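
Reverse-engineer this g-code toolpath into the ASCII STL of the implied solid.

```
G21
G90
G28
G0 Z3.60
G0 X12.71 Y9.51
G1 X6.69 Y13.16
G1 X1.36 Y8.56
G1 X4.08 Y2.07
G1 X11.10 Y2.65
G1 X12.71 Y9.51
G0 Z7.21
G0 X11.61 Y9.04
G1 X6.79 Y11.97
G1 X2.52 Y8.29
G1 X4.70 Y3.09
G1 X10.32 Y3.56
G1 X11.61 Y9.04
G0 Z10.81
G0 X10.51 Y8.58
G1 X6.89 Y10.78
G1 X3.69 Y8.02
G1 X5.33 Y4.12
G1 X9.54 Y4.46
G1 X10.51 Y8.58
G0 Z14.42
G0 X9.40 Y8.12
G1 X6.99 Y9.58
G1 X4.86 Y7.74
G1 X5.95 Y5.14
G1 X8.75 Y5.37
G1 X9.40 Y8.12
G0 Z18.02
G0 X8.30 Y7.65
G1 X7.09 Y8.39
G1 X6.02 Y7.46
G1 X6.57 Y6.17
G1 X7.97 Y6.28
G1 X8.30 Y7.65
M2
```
solid part
  facet normal 0.0000 0.0000 -1.0000
    outer loop
      vertex 0.19 8.84 0.00
      vertex 6.59 14.36 0.00
      vertex 13.82 9.97 0.00
    endloop
  endfacet
  facet normal 0.0000 0.0000 -1.0000
    outer loop
      vertex 3.46 1.04 0.00
      vertex 0.19 8.84 0.00
      vertex 13.82 9.97 0.00
    endloop
  endfacet
  facet normal 0.0000 0.0000 -1.0000
    outer loop
      vertex 11.88 1.74 0.00
      vertex 3.46 1.04 0.00
      vertex 13.82 9.97 0.00
    endloop
  endfacet
  facet normal 0.5012 0.8254 0.2597
    outer loop
      vertex 13.82 9.97 0.00
      vertex 6.59 14.36 0.00
      vertex 7.19 7.19 21.63
    endloop
  endfacet
  facet normal -0.6307 0.7312 0.2599
    outer loop
      vertex 6.59 14.36 0.00
      vertex 0.19 8.84 0.00
      vertex 7.19 7.19 21.63
    endloop
  endfacet
  facet normal -0.8906 -0.3734 0.2597
    outer loop
      vertex 0.19 8.84 0.00
      vertex 3.46 1.04 0.00
      vertex 7.19 7.19 21.63
    endloop
  endfacet
  facet normal 0.0800 -0.9623 0.2598
    outer loop
      vertex 3.46 1.04 0.00
      vertex 11.88 1.74 0.00
      vertex 7.19 7.19 21.63
    endloop
  endfacet
  facet normal 0.9399 -0.2216 0.2596
    outer loop
      vertex 11.88 1.74 0.00
      vertex 13.82 9.97 0.00
      vertex 7.19 7.19 21.63
    endloop
  endfacet
endsolid part

The G0 Z moves step by Δz≈3.60 mm. The G1 loops shrink linearly with z, so the solid tapers from its base footprint up to z≈21.6. Closing with a flat bottom cap and the tapered top and triangulating gives 8 facets — a regular 5-sided pyramid, base circumscribed radius ≈ 7.19 mm, apex at z ≈ 21.6 mm.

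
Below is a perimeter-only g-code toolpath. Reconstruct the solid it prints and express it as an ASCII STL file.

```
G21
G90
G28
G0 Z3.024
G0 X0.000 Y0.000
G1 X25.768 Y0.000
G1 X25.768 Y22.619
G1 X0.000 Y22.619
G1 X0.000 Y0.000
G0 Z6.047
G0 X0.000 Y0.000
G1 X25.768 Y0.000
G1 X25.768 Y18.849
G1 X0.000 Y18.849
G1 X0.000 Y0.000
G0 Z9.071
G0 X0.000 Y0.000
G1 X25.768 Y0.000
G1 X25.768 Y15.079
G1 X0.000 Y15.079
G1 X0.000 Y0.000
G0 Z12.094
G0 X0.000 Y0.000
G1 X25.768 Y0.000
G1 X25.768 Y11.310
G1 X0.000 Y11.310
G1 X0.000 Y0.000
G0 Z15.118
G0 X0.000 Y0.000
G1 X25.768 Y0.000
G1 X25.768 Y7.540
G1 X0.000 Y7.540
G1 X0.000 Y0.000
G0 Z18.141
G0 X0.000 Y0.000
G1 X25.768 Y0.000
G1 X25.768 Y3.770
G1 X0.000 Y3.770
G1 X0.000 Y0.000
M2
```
solid part
  facet normal 0.0000 0.0000 -1.0000
    outer loop
      vertex 25.768 26.389 0.000
      vertex 25.768 0.000 0.000
      vertex 0.000 0.000 0.000
    endloop
  endfacet
  facet normal 0.0000 0.0000 -1.0000
    outer loop
      vertex 0.000 26.389 0.000
      vertex 25.768 26.389 0.000
      vertex 0.000 0.000 0.000
    endloop
  endfacet
  facet normal 0.0000 -1.0000 0.0000
    outer loop
      vertex 0.000 0.000 0.000
      vertex 25.768 0.000 0.000
      vertex 25.768 0.000 21.165
    endloop
  endfacet
  facet normal 0.0000 -1.0000 0.0000
    outer loop
      vertex 0.000 0.000 0.000
      vertex 25.768 0.000 21.165
      vertex 0.000 0.000 21.165
    endloop
  endfacet
  facet normal 0.0000 0.6257 0.7801
    outer loop
      vertex 0.000 0.000 21.165
      vertex 25.768 0.000 21.165
      vertex 25.768 26.389 0.000
    endloop
  endfacet
  facet normal 0.0000 0.6257 0.7801
    outer loop
      vertex 0.000 0.000 21.165
      vertex 25.768 26.389 0.000
      vertex 0.000 26.389 0.000
    endloop
  endfacet
  facet normal -1.0000 0.0000 0.0000
    outer loop
      vertex 0.000 0.000 21.165
      vertex 0.000 26.389 0.000
      vertex 0.000 0.000 0.000
    endloop
  endfacet
  facet normal 1.0000 0.0000 0.0000
    outer loop
      vertex 25.768 0.000 0.000
      vertex 25.768 26.389 0.000
      vertex 25.768 0.000 21.165
    endloop
  endfacet
endsolid part

The G0 Z moves step by Δz≈3.024 mm. The G1 loops shrink linearly with z, so the solid tapers from its base footprint up to z≈21.2. Closing with a flat bottom cap and the tapered top and triangulating gives 8 facets — a wedge (ramp): 25.8 × 26.4 mm base, rising to 21.2 mm along the y=0 edge and sloping linearly to z=0 at y=26.4.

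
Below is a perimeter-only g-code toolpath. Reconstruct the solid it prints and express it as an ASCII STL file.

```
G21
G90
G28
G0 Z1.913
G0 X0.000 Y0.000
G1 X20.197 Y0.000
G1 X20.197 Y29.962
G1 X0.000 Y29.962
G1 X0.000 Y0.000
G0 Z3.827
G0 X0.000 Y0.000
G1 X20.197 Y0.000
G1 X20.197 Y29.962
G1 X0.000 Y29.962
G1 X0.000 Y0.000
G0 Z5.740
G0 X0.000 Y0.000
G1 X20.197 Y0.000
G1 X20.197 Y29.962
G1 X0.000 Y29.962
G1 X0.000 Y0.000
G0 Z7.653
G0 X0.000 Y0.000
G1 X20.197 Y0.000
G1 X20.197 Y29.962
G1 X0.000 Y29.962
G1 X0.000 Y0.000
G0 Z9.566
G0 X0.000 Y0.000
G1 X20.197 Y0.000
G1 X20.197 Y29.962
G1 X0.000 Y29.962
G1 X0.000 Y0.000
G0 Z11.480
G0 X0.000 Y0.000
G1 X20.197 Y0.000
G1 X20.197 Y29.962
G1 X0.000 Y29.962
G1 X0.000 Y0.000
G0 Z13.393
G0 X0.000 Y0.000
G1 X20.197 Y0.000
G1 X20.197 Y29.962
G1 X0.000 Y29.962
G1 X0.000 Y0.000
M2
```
solid part
  facet normal 0.0000 0.0000 -1.0000
    outer loop
      vertex 20.197 29.962 0.000
      vertex 20.197 0.000 0.000
      vertex 0.000 0.000 0.000
    endloop
  endfacet
  facet normal 0.0000 0.0000 -1.0000
    outer loop
      vertex 0.000 29.962 0.000
      vertex 20.197 29.962 0.000
      vertex 0.000 0.000 0.000
    endloop
  endfacet
  facet normal 0.0000 0.0000 1.0000
    outer loop
      vertex 0.000 0.000 13.393
      vertex 20.197 0.000 13.393
      vertex 20.197 29.962 13.393
    endloop
  endfacet
  facet normal 0.0000 0.0000 1.0000
    outer loop
      vertex 0.000 0.000 13.393
      vertex 20.197 29.962 13.393
      vertex 0.000 29.962 13.393
    endloop
  endfacet
  facet normal 0.0000 -1.0000 0.0000
    outer loop
      vertex 0.000 0.000 0.000
      vertex 20.197 0.000 0.000
      vertex 20.197 0.000 13.393
    endloop
  endfacet
  facet normal 0.0000 -1.0000 0.0000
    outer loop
      vertex 0.000 0.000 0.000
      vertex 20.197 0.000 13.393
      vertex 0.000 0.000 13.393
    endloop
  endfacet
  facet normal 0.0000 1.0000 0.0000
    outer loop
      vertex 20.197 29.962 13.393
      vertex 20.197 29.962 0.000
      vertex 0.000 29.962 0.000
    endloop
  endfacet
  facet normal 0.0000 1.0000 0.0000
    outer loop
      vertex 0.000 29.962 13.393
      vertex 20.197 29.962 13.393
      vertex 0.000 29.962 0.000
    endloop
  endfacet
  facet normal -1.0000 0.0000 0.0000
    outer loop
      vertex 0.000 29.962 13.393
      vertex 0.000 29.962 0.000
      vertex 0.000 0.000 0.000
    endloop
  endfacet
  facet normal -1.0000 0.0000 0.0000
    outer loop
      vertex 0.000 0.000 13.393
      vertex 0.000 29.962 13.393
      vertex 0.000 0.000 0.000
    endloop
  endfacet
  facet normal 1.0000 0.0000 0.0000
    outer loop
      vertex 20.197 0.000 0.000
      vertex 20.197 29.962 0.000
      vertex 20.197 29.962 13.393
    endloop
  endfacet
  facet normal 1.0000 0.0000 0.0000
    outer loop
      vertex 20.197 0.000 0.000
      vertex 20.197 29.962 13.393
      vertex 20.197 0.000 13.393
    endloop
  endfacet
endsolid part

The G0 Z moves step by Δz≈1.913 mm. Every layer's G1 loop is the same polygon, so the solid is a straight extrusion of it from z=0 to z≈13.4. Closing with flat bottom and top caps and triangulating gives 12 facets — a rectangular box, roughly 20.2 × 30 mm footprint and 13.4 mm tall.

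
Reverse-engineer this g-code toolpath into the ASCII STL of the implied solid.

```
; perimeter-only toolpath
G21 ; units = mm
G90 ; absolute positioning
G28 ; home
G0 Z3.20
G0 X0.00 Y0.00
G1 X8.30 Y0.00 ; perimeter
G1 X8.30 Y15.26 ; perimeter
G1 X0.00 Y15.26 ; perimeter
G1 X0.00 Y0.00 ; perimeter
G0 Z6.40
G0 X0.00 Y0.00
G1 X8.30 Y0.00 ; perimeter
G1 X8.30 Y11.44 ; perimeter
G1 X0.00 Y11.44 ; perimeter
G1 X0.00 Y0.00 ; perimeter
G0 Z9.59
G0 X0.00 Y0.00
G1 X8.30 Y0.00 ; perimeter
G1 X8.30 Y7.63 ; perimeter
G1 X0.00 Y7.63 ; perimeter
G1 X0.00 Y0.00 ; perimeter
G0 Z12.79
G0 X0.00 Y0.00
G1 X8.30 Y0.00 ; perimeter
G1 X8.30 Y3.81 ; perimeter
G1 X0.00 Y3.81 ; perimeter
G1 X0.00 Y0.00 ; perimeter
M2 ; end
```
solid part
  facet normal 0.0000 0.0000 -1.0000
    outer loop
      vertex 8.30 19.07 0.00
      vertex 8.30 0.00 0.00
      vertex 0.00 0.00 0.00
    endloop
  endfacet
  facet normal 0.0000 0.0000 -1.0000
    outer loop
      vertex 0.00 19.07 0.00
      vertex 8.30 19.07 0.00
      vertex 0.00 0.00 0.00
    endloop
  endfacet
  facet normal 0.0000 -1.0000 0.0000
    outer loop
      vertex 0.00 0.00 0.00
      vertex 8.30 0.00 0.00
      vertex 8.30 0.00 15.99
    endloop
  endfacet
  facet normal 0.0000 -1.0000 0.0000
    outer loop
      vertex 0.00 0.00 0.00
      vertex 8.30 0.00 15.99
      vertex 0.00 0.00 15.99
    endloop
  endfacet
  facet normal 0.0000 0.6425 0.7663
    outer loop
      vertex 0.00 0.00 15.99
      vertex 8.30 0.00 15.99
      vertex 8.30 19.07 0.00
    endloop
  endfacet
  facet normal 0.0000 0.6425 0.7663
    outer loop
      vertex 0.00 0.00 15.99
      vertex 8.30 19.07 0.00
      vertex 0.00 19.07 0.00
    endloop
  endfacet
  facet normal -1.0000 0.0000 0.0000
    outer loop
      vertex 0.00 0.00 15.99
      vertex 0.00 19.07 0.00
      vertex 0.00 0.00 0.00
    endloop
  endfacet
  facet normal 1.0000 0.0000 0.0000
    outer loop
      vertex 8.30 0.00 0.00
      vertex 8.30 19.07 0.00
      vertex 8.30 0.00 15.99
    endloop
  endfacet
endsolid part

The G0 Z moves step by Δz≈3.20 mm. The G1 loops shrink linearly with z, so the solid tapers from its base footprint up to z≈16. Closing with a flat bottom cap and the tapered top and triangulating gives 8 facets — a wedge (ramp): 8.3 × 19.1 mm base, rising to 16 mm along the y=0 edge and sloping linearly to z=0 at y=19.1.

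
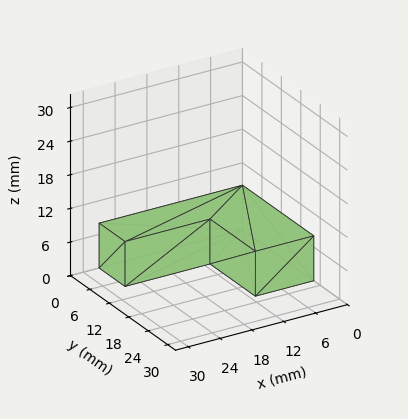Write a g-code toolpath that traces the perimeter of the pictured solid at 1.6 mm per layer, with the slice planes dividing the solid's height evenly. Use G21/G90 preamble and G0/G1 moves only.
Reading the render: the shape is an L-shaped prism: outer 27 × 22 mm, arm thicknesses ≈ 8 mm (horizontal) and 11 mm (vertical), extruded 8 mm in z (dimensions read to the nearest mm from the axis ticks). For the g-code, the solid's height is divided into equal slices at the stated Δz and each level perimeter traced with G1 moves after a G0 lift.

; perimeter-only toolpath
G21 ; units = mm
G90 ; absolute positioning
G28 ; home
; layer 1
G0 Z1.6
G0 X0.0 Y0.0
G1 X27.0 Y0.0
G1 X27.0 Y8.0
G1 X11.0 Y8.0
G1 X11.0 Y22.0
G1 X0.0 Y22.0
G1 X0.0 Y0.0
; layer 2
G0 Z3.2
G0 X0.0 Y0.0
G1 X27.0 Y0.0
G1 X27.0 Y8.0
G1 X11.0 Y8.0
G1 X11.0 Y22.0
G1 X0.0 Y22.0
G1 X0.0 Y0.0
; layer 3
G0 Z4.8
G0 X0.0 Y0.0
G1 X27.0 Y0.0
G1 X27.0 Y8.0
G1 X11.0 Y8.0
G1 X11.0 Y22.0
G1 X0.0 Y22.0
G1 X0.0 Y0.0
; layer 4
G0 Z6.4
G0 X0.0 Y0.0
G1 X27.0 Y0.0
G1 X27.0 Y8.0
G1 X11.0 Y8.0
G1 X11.0 Y22.0
G1 X0.0 Y22.0
G1 X0.0 Y0.0
; layer 5
G0 Z8.0
G0 X0.0 Y0.0
G1 X27.0 Y0.0
G1 X27.0 Y8.0
G1 X11.0 Y8.0
G1 X11.0 Y22.0
G1 X0.0 Y22.0
G1 X0.0 Y0.0
M2 ; end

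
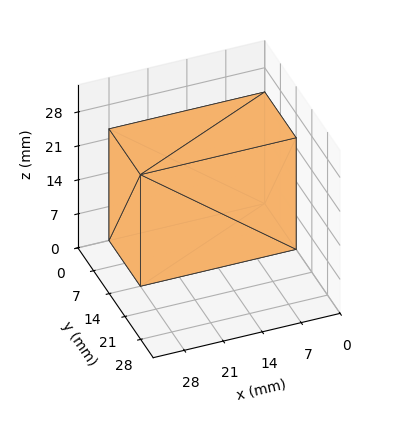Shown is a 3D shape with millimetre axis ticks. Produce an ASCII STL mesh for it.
Reading the render: the shape is a rectangular box, roughly 28 × 14 mm footprint and 23 mm tall (dimensions read to the nearest mm from the axis ticks). For the STL, each face is triangulated and given an outward normal.

solid part
  facet normal 0.0000 0.0000 -1.0000
    outer loop
      vertex 28.000 14.000 0.000
      vertex 28.000 0.000 0.000
      vertex 0.000 0.000 0.000
    endloop
  endfacet
  facet normal 0.0000 0.0000 -1.0000
    outer loop
      vertex 0.000 14.000 0.000
      vertex 28.000 14.000 0.000
      vertex 0.000 0.000 0.000
    endloop
  endfacet
  facet normal 0.0000 0.0000 1.0000
    outer loop
      vertex 0.000 0.000 23.000
      vertex 28.000 0.000 23.000
      vertex 28.000 14.000 23.000
    endloop
  endfacet
  facet normal 0.0000 0.0000 1.0000
    outer loop
      vertex 0.000 0.000 23.000
      vertex 28.000 14.000 23.000
      vertex 0.000 14.000 23.000
    endloop
  endfacet
  facet normal 0.0000 -1.0000 0.0000
    outer loop
      vertex 0.000 0.000 0.000
      vertex 28.000 0.000 0.000
      vertex 28.000 0.000 23.000
    endloop
  endfacet
  facet normal 0.0000 -1.0000 0.0000
    outer loop
      vertex 0.000 0.000 0.000
      vertex 28.000 0.000 23.000
      vertex 0.000 0.000 23.000
    endloop
  endfacet
  facet normal 0.0000 1.0000 0.0000
    outer loop
      vertex 28.000 14.000 23.000
      vertex 28.000 14.000 0.000
      vertex 0.000 14.000 0.000
    endloop
  endfacet
  facet normal 0.0000 1.0000 0.0000
    outer loop
      vertex 0.000 14.000 23.000
      vertex 28.000 14.000 23.000
      vertex 0.000 14.000 0.000
    endloop
  endfacet
  facet normal -1.0000 0.0000 0.0000
    outer loop
      vertex 0.000 14.000 23.000
      vertex 0.000 14.000 0.000
      vertex 0.000 0.000 0.000
    endloop
  endfacet
  facet normal -1.0000 0.0000 0.0000
    outer loop
      vertex 0.000 0.000 23.000
      vertex 0.000 14.000 23.000
      vertex 0.000 0.000 0.000
    endloop
  endfacet
  facet normal 1.0000 0.0000 0.0000
    outer loop
      vertex 28.000 0.000 0.000
      vertex 28.000 14.000 0.000
      vertex 28.000 14.000 23.000
    endloop
  endfacet
  facet normal 1.0000 0.0000 0.0000
    outer loop
      vertex 28.000 0.000 0.000
      vertex 28.000 14.000 23.000
      vertex 28.000 0.000 23.000
    endloop
  endfacet
endsolid part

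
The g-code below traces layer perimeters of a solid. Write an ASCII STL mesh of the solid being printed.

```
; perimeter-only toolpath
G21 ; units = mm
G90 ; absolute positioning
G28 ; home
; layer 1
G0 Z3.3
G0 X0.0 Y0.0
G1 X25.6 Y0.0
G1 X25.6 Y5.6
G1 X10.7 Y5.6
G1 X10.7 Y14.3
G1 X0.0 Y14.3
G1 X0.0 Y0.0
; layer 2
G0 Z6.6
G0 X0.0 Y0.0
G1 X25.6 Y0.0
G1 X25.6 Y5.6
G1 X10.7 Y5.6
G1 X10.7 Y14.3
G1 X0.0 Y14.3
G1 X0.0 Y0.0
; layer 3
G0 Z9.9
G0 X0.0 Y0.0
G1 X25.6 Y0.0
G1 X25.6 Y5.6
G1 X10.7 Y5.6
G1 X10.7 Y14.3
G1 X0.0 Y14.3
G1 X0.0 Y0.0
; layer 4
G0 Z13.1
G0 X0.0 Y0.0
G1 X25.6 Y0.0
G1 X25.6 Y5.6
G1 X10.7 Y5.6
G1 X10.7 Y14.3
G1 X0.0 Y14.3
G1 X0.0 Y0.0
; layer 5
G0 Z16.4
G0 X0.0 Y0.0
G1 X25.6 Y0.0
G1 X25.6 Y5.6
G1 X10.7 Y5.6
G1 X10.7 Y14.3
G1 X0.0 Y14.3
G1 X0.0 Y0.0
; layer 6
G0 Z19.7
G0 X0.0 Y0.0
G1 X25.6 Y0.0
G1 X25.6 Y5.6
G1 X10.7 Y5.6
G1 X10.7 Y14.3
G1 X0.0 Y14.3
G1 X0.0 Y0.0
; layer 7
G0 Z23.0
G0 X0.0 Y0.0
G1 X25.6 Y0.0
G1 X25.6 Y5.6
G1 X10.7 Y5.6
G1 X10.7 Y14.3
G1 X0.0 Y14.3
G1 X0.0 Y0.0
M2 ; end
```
solid part
  facet normal 0.0000 0.0000 -1.0000
    outer loop
      vertex 25.6 5.6 0.0
      vertex 25.6 0.0 0.0
      vertex 0.0 0.0 0.0
    endloop
  endfacet
  facet normal 0.0000 0.0000 -1.0000
    outer loop
      vertex 10.7 5.6 0.0
      vertex 25.6 5.6 0.0
      vertex 0.0 0.0 0.0
    endloop
  endfacet
  facet normal 0.0000 0.0000 -1.0000
    outer loop
      vertex 10.7 14.3 0.0
      vertex 10.7 5.6 0.0
      vertex 0.0 0.0 0.0
    endloop
  endfacet
  facet normal 0.0000 0.0000 -1.0000
    outer loop
      vertex 0.0 14.3 0.0
      vertex 10.7 14.3 0.0
      vertex 0.0 0.0 0.0
    endloop
  endfacet
  facet normal 0.0000 0.0000 1.0000
    outer loop
      vertex 0.0 0.0 23.0
      vertex 25.6 0.0 23.0
      vertex 25.6 5.6 23.0
    endloop
  endfacet
  facet normal 0.0000 0.0000 1.0000
    outer loop
      vertex 0.0 0.0 23.0
      vertex 25.6 5.6 23.0
      vertex 10.7 5.6 23.0
    endloop
  endfacet
  facet normal 0.0000 0.0000 1.0000
    outer loop
      vertex 0.0 0.0 23.0
      vertex 10.7 5.6 23.0
      vertex 10.7 14.3 23.0
    endloop
  endfacet
  facet normal 0.0000 0.0000 1.0000
    outer loop
      vertex 0.0 0.0 23.0
      vertex 10.7 14.3 23.0
      vertex 0.0 14.3 23.0
    endloop
  endfacet
  facet normal 0.0000 -1.0000 0.0000
    outer loop
      vertex 0.0 0.0 0.0
      vertex 25.6 0.0 0.0
      vertex 25.6 0.0 23.0
    endloop
  endfacet
  facet normal 0.0000 -1.0000 0.0000
    outer loop
      vertex 0.0 0.0 0.0
      vertex 25.6 0.0 23.0
      vertex 0.0 0.0 23.0
    endloop
  endfacet
  facet normal 1.0000 0.0000 0.0000
    outer loop
      vertex 25.6 0.0 0.0
      vertex 25.6 5.6 0.0
      vertex 25.6 5.6 23.0
    endloop
  endfacet
  facet normal 1.0000 0.0000 0.0000
    outer loop
      vertex 25.6 0.0 0.0
      vertex 25.6 5.6 23.0
      vertex 25.6 0.0 23.0
    endloop
  endfacet
  facet normal 0.0000 1.0000 0.0000
    outer loop
      vertex 25.6 5.6 0.0
      vertex 10.7 5.6 0.0
      vertex 10.7 5.6 23.0
    endloop
  endfacet
  facet normal 0.0000 1.0000 0.0000
    outer loop
      vertex 25.6 5.6 0.0
      vertex 10.7 5.6 23.0
      vertex 25.6 5.6 23.0
    endloop
  endfacet
  facet normal 1.0000 0.0000 0.0000
    outer loop
      vertex 10.7 5.6 0.0
      vertex 10.7 14.3 0.0
      vertex 10.7 14.3 23.0
    endloop
  endfacet
  facet normal 1.0000 0.0000 0.0000
    outer loop
      vertex 10.7 5.6 0.0
      vertex 10.7 14.3 23.0
      vertex 10.7 5.6 23.0
    endloop
  endfacet
  facet normal 0.0000 1.0000 0.0000
    outer loop
      vertex 10.7 14.3 0.0
      vertex 0.0 14.3 0.0
      vertex 0.0 14.3 23.0
    endloop
  endfacet
  facet normal 0.0000 1.0000 0.0000
    outer loop
      vertex 10.7 14.3 0.0
      vertex 0.0 14.3 23.0
      vertex 10.7 14.3 23.0
    endloop
  endfacet
  facet normal -1.0000 0.0000 0.0000
    outer loop
      vertex 0.0 14.3 0.0
      vertex 0.0 0.0 0.0
      vertex 0.0 0.0 23.0
    endloop
  endfacet
  facet normal -1.0000 0.0000 0.0000
    outer loop
      vertex 0.0 14.3 0.0
      vertex 0.0 0.0 23.0
      vertex 0.0 14.3 23.0
    endloop
  endfacet
endsolid part

The G0 Z moves step by Δz≈3.3 mm. Every layer's G1 loop is the same polygon, so the solid is a straight extrusion of it from z=0 to z≈23. Closing with flat bottom and top caps and triangulating gives 20 facets — an L-shaped prism: outer 25.6 × 14.3 mm, arm thicknesses ≈ 5.6 mm (horizontal) and 10.7 mm (vertical), extruded 23 mm in z.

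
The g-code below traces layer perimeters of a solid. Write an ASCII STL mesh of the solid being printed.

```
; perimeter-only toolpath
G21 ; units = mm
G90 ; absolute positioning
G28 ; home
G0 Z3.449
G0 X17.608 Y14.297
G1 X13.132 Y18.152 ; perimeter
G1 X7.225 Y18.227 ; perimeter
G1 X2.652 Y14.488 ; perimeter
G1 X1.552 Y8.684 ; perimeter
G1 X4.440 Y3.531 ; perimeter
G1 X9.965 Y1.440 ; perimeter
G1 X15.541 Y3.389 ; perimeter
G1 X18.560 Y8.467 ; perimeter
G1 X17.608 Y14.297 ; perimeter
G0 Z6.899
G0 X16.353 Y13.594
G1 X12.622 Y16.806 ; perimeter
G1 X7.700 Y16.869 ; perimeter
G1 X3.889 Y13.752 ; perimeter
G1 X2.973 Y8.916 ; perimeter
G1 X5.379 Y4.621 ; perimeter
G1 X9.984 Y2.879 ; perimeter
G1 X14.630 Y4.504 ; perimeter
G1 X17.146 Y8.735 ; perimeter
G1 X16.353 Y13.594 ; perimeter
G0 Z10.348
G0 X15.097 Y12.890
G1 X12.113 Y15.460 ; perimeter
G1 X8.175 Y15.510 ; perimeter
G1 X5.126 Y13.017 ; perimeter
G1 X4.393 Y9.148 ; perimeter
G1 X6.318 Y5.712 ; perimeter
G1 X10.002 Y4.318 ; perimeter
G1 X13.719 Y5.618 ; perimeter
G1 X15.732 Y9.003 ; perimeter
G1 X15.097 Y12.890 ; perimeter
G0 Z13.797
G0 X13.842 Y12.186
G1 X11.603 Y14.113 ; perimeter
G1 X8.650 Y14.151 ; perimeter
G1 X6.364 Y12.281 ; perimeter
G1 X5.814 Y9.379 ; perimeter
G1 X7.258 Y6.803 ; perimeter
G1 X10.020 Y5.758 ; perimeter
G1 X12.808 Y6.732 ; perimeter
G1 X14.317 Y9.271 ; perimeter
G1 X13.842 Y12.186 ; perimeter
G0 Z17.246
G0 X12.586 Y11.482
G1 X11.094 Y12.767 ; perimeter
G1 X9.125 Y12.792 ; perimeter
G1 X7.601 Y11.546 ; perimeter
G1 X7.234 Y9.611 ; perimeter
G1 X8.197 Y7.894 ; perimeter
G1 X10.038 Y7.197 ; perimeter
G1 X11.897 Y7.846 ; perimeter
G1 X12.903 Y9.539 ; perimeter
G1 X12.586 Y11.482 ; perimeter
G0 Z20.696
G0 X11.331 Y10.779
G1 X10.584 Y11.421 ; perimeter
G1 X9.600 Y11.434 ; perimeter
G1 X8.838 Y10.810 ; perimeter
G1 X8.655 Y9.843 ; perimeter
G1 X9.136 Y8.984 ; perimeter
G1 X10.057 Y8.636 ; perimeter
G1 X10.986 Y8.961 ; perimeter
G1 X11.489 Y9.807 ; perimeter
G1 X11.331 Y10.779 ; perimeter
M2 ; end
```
solid part
  facet normal 0.0000 0.0000 -1.0000
    outer loop
      vertex 6.750 19.586 0.000
      vertex 13.641 19.498 0.000
      vertex 18.864 15.001 0.000
    endloop
  endfacet
  facet normal 0.0000 0.0000 -1.0000
    outer loop
      vertex 1.415 15.223 0.000
      vertex 6.750 19.586 0.000
      vertex 18.864 15.001 0.000
    endloop
  endfacet
  facet normal 0.0000 0.0000 -1.0000
    outer loop
      vertex 0.132 8.452 0.000
      vertex 1.415 15.223 0.000
      vertex 18.864 15.001 0.000
    endloop
  endfacet
  facet normal 0.0000 0.0000 -1.0000
    outer loop
      vertex 3.501 2.440 0.000
      vertex 0.132 8.452 0.000
      vertex 18.864 15.001 0.000
    endloop
  endfacet
  facet normal 0.0000 0.0000 -1.0000
    outer loop
      vertex 9.947 0.001 0.000
      vertex 3.501 2.440 0.000
      vertex 18.864 15.001 0.000
    endloop
  endfacet
  facet normal 0.0000 0.0000 -1.0000
    outer loop
      vertex 16.452 2.275 0.000
      vertex 9.947 0.001 0.000
      vertex 18.864 15.001 0.000
    endloop
  endfacet
  facet normal 0.0000 0.0000 -1.0000
    outer loop
      vertex 19.974 8.199 0.000
      vertex 16.452 2.275 0.000
      vertex 18.864 15.001 0.000
    endloop
  endfacet
  facet normal 0.6074 0.7055 0.3651
    outer loop
      vertex 18.864 15.001 0.000
      vertex 13.641 19.498 0.000
      vertex 10.075 10.075 24.145
    endloop
  endfacet
  facet normal 0.0119 0.9309 0.3651
    outer loop
      vertex 13.641 19.498 0.000
      vertex 6.750 19.586 0.000
      vertex 10.075 10.075 24.145
    endloop
  endfacet
  facet normal -0.5894 0.7207 0.3650
    outer loop
      vertex 6.750 19.586 0.000
      vertex 1.415 15.223 0.000
      vertex 10.075 10.075 24.145
    endloop
  endfacet
  facet normal -0.9147 0.1733 0.3650
    outer loop
      vertex 1.415 15.223 0.000
      vertex 0.132 8.452 0.000
      vertex 10.075 10.075 24.145
    endloop
  endfacet
  facet normal -0.8122 -0.4551 0.3650
    outer loop
      vertex 0.132 8.452 0.000
      vertex 3.501 2.440 0.000
      vertex 10.075 10.075 24.145
    endloop
  endfacet
  facet normal -0.3295 -0.8707 0.3650
    outer loop
      vertex 3.501 2.440 0.000
      vertex 9.947 0.001 0.000
      vertex 10.075 10.075 24.145
    endloop
  endfacet
  facet normal 0.3072 -0.8788 0.3650
    outer loop
      vertex 9.947 0.001 0.000
      vertex 16.452 2.275 0.000
      vertex 10.075 10.075 24.145
    endloop
  endfacet
  facet normal 0.8002 -0.4758 0.3650
    outer loop
      vertex 16.452 2.275 0.000
      vertex 19.974 8.199 0.000
      vertex 10.075 10.075 24.145
    endloop
  endfacet
  facet normal 0.9188 0.1499 0.3651
    outer loop
      vertex 19.974 8.199 0.000
      vertex 18.864 15.001 0.000
      vertex 10.075 10.075 24.145
    endloop
  endfacet
endsolid part

The G0 Z moves step by Δz≈3.449 mm. The G1 loops shrink linearly with z, so the solid tapers from its base footprint up to z≈24.1. Closing with a flat bottom cap and the tapered top and triangulating gives 16 facets — a regular 9-sided pyramid, base circumscribed radius ≈ 10.1 mm, apex at z ≈ 24.1 mm.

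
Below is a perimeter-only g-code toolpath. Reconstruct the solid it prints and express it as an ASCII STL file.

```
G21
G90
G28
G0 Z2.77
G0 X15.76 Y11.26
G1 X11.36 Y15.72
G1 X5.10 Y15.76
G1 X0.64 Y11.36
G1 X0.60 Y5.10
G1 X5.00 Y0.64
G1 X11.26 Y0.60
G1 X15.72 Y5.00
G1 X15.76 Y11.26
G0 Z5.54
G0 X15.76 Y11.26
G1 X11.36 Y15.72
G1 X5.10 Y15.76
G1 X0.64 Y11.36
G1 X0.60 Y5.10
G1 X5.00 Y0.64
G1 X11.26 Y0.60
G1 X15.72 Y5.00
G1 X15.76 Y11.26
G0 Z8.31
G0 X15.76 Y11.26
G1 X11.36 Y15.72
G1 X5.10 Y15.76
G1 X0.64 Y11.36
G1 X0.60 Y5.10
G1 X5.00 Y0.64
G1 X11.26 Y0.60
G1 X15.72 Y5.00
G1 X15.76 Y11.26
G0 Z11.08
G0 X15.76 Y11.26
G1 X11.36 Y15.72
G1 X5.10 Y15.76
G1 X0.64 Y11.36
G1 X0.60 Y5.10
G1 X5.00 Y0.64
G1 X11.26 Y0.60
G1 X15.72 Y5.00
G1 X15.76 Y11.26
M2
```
solid part
  facet normal 0.0000 0.0000 -1.0000
    outer loop
      vertex 5.10 15.76 0.00
      vertex 11.36 15.72 0.00
      vertex 15.76 11.26 0.00
    endloop
  endfacet
  facet normal 0.0000 0.0000 -1.0000
    outer loop
      vertex 0.64 11.36 0.00
      vertex 5.10 15.76 0.00
      vertex 15.76 11.26 0.00
    endloop
  endfacet
  facet normal 0.0000 0.0000 -1.0000
    outer loop
      vertex 0.60 5.10 0.00
      vertex 0.64 11.36 0.00
      vertex 15.76 11.26 0.00
    endloop
  endfacet
  facet normal 0.0000 0.0000 -1.0000
    outer loop
      vertex 5.00 0.64 0.00
      vertex 0.60 5.10 0.00
      vertex 15.76 11.26 0.00
    endloop
  endfacet
  facet normal 0.0000 0.0000 -1.0000
    outer loop
      vertex 11.26 0.60 0.00
      vertex 5.00 0.64 0.00
      vertex 15.76 11.26 0.00
    endloop
  endfacet
  facet normal 0.0000 0.0000 -1.0000
    outer loop
      vertex 15.72 5.00 0.00
      vertex 11.26 0.60 0.00
      vertex 15.76 11.26 0.00
    endloop
  endfacet
  facet normal 0.0000 0.0000 1.0000
    outer loop
      vertex 15.76 11.26 11.08
      vertex 11.36 15.72 11.08
      vertex 5.10 15.76 11.08
    endloop
  endfacet
  facet normal 0.0000 0.0000 1.0000
    outer loop
      vertex 15.76 11.26 11.08
      vertex 5.10 15.76 11.08
      vertex 0.64 11.36 11.08
    endloop
  endfacet
  facet normal 0.0000 0.0000 1.0000
    outer loop
      vertex 15.76 11.26 11.08
      vertex 0.64 11.36 11.08
      vertex 0.60 5.10 11.08
    endloop
  endfacet
  facet normal 0.0000 0.0000 1.0000
    outer loop
      vertex 15.76 11.26 11.08
      vertex 0.60 5.10 11.08
      vertex 5.00 0.64 11.08
    endloop
  endfacet
  facet normal 0.0000 0.0000 1.0000
    outer loop
      vertex 15.76 11.26 11.08
      vertex 5.00 0.64 11.08
      vertex 11.26 0.60 11.08
    endloop
  endfacet
  facet normal 0.0000 0.0000 1.0000
    outer loop
      vertex 15.76 11.26 11.08
      vertex 11.26 0.60 11.08
      vertex 15.72 5.00 11.08
    endloop
  endfacet
  facet normal 0.7119 0.7023 0.0000
    outer loop
      vertex 15.76 11.26 0.00
      vertex 11.36 15.72 0.00
      vertex 11.36 15.72 11.08
    endloop
  endfacet
  facet normal 0.7119 0.7023 0.0000
    outer loop
      vertex 15.76 11.26 0.00
      vertex 11.36 15.72 11.08
      vertex 15.76 11.26 11.08
    endloop
  endfacet
  facet normal 0.0064 1.0000 0.0000
    outer loop
      vertex 11.36 15.72 0.00
      vertex 5.10 15.76 0.00
      vertex 5.10 15.76 11.08
    endloop
  endfacet
  facet normal 0.0064 1.0000 0.0000
    outer loop
      vertex 11.36 15.72 0.00
      vertex 5.10 15.76 11.08
      vertex 11.36 15.72 11.08
    endloop
  endfacet
  facet normal -0.7023 0.7119 0.0000
    outer loop
      vertex 5.10 15.76 0.00
      vertex 0.64 11.36 0.00
      vertex 0.64 11.36 11.08
    endloop
  endfacet
  facet normal -0.7023 0.7119 0.0000
    outer loop
      vertex 5.10 15.76 0.00
      vertex 0.64 11.36 11.08
      vertex 5.10 15.76 11.08
    endloop
  endfacet
  facet normal -1.0000 0.0064 0.0000
    outer loop
      vertex 0.64 11.36 0.00
      vertex 0.60 5.10 0.00
      vertex 0.60 5.10 11.08
    endloop
  endfacet
  facet normal -1.0000 0.0064 0.0000
    outer loop
      vertex 0.64 11.36 0.00
      vertex 0.60 5.10 11.08
      vertex 0.64 11.36 11.08
    endloop
  endfacet
  facet normal -0.7119 -0.7023 0.0000
    outer loop
      vertex 0.60 5.10 0.00
      vertex 5.00 0.64 0.00
      vertex 5.00 0.64 11.08
    endloop
  endfacet
  facet normal -0.7119 -0.7023 0.0000
    outer loop
      vertex 0.60 5.10 0.00
      vertex 5.00 0.64 11.08
      vertex 0.60 5.10 11.08
    endloop
  endfacet
  facet normal -0.0064 -1.0000 0.0000
    outer loop
      vertex 5.00 0.64 0.00
      vertex 11.26 0.60 0.00
      vertex 11.26 0.60 11.08
    endloop
  endfacet
  facet normal -0.0064 -1.0000 0.0000
    outer loop
      vertex 5.00 0.64 0.00
      vertex 11.26 0.60 11.08
      vertex 5.00 0.64 11.08
    endloop
  endfacet
  facet normal 0.7023 -0.7119 0.0000
    outer loop
      vertex 11.26 0.60 0.00
      vertex 15.72 5.00 0.00
      vertex 15.72 5.00 11.08
    endloop
  endfacet
  facet normal 0.7023 -0.7119 0.0000
    outer loop
      vertex 11.26 0.60 0.00
      vertex 15.72 5.00 11.08
      vertex 11.26 0.60 11.08
    endloop
  endfacet
  facet normal 1.0000 -0.0064 0.0000
    outer loop
      vertex 15.72 5.00 0.00
      vertex 15.76 11.26 0.00
      vertex 15.76 11.26 11.08
    endloop
  endfacet
  facet normal 1.0000 -0.0064 0.0000
    outer loop
      vertex 15.72 5.00 0.00
      vertex 15.76 11.26 11.08
      vertex 15.72 5.00 11.08
    endloop
  endfacet
endsolid part

The G0 Z moves step by Δz≈2.77 mm. Every layer's G1 loop is the same polygon, so the solid is a straight extrusion of it from z=0 to z≈11.1. Closing with flat bottom and top caps and triangulating gives 28 facets — a regular 8-sided prism (a cylinder approximated with 8 flat sides), circumscribed radius ≈ 8.18 mm, height ≈ 11.1 mm.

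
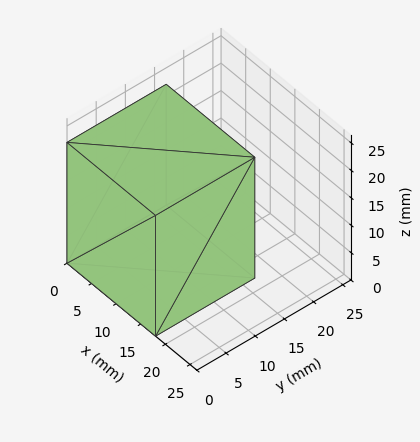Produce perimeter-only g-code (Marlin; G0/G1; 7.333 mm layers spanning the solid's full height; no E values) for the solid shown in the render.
Reading the render: the shape is a rectangular box, roughly 18 × 17 mm footprint and 22 mm tall (dimensions read to the nearest mm from the axis ticks). For the g-code, the solid's height is divided into equal slices at the stated Δz and each level perimeter traced with G1 moves after a G0 lift.

; perimeter-only toolpath
G21 ; units = mm
G90 ; absolute positioning
G28 ; home
; layer 1
G0 Z7.333
G0 X0.000 Y0.000
G1 X18.000 Y0.000
G1 X18.000 Y17.000
G1 X0.000 Y17.000
G1 X0.000 Y0.000
; layer 2
G0 Z14.667
G0 X0.000 Y0.000
G1 X18.000 Y0.000
G1 X18.000 Y17.000
G1 X0.000 Y17.000
G1 X0.000 Y0.000
; layer 3
G0 Z22.000
G0 X0.000 Y0.000
G1 X18.000 Y0.000
G1 X18.000 Y17.000
G1 X0.000 Y17.000
G1 X0.000 Y0.000
M2 ; end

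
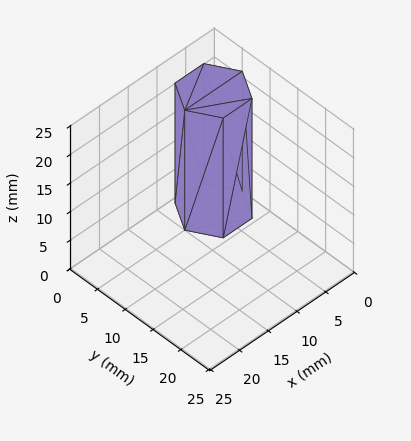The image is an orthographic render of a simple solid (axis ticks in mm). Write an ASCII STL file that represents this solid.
Reading the render: the shape is a regular 6-sided prism (a cylinder approximated with 6 flat sides), circumscribed radius ≈ 5 mm, height ≈ 21 mm (dimensions read to the nearest mm from the axis ticks). For the STL, each face is triangulated and given an outward normal.

solid part
  facet normal 0.0000 0.0000 -1.0000
    outer loop
      vertex 2.500 9.330 0.000
      vertex 7.500 9.330 0.000
      vertex 10.000 5.000 0.000
    endloop
  endfacet
  facet normal 0.0000 0.0000 -1.0000
    outer loop
      vertex 0.000 5.000 0.000
      vertex 2.500 9.330 0.000
      vertex 10.000 5.000 0.000
    endloop
  endfacet
  facet normal 0.0000 0.0000 -1.0000
    outer loop
      vertex 2.500 0.670 0.000
      vertex 0.000 5.000 0.000
      vertex 10.000 5.000 0.000
    endloop
  endfacet
  facet normal 0.0000 0.0000 -1.0000
    outer loop
      vertex 7.500 0.670 0.000
      vertex 2.500 0.670 0.000
      vertex 10.000 5.000 0.000
    endloop
  endfacet
  facet normal 0.0000 0.0000 1.0000
    outer loop
      vertex 10.000 5.000 21.000
      vertex 7.500 9.330 21.000
      vertex 2.500 9.330 21.000
    endloop
  endfacet
  facet normal 0.0000 0.0000 1.0000
    outer loop
      vertex 10.000 5.000 21.000
      vertex 2.500 9.330 21.000
      vertex 0.000 5.000 21.000
    endloop
  endfacet
  facet normal 0.0000 0.0000 1.0000
    outer loop
      vertex 10.000 5.000 21.000
      vertex 0.000 5.000 21.000
      vertex 2.500 0.670 21.000
    endloop
  endfacet
  facet normal 0.0000 0.0000 1.0000
    outer loop
      vertex 10.000 5.000 21.000
      vertex 2.500 0.670 21.000
      vertex 7.500 0.670 21.000
    endloop
  endfacet
  facet normal 0.8660 0.5000 0.0000
    outer loop
      vertex 10.000 5.000 0.000
      vertex 7.500 9.330 0.000
      vertex 7.500 9.330 21.000
    endloop
  endfacet
  facet normal 0.8660 0.5000 0.0000
    outer loop
      vertex 10.000 5.000 0.000
      vertex 7.500 9.330 21.000
      vertex 10.000 5.000 21.000
    endloop
  endfacet
  facet normal 0.0000 1.0000 0.0000
    outer loop
      vertex 7.500 9.330 0.000
      vertex 2.500 9.330 0.000
      vertex 2.500 9.330 21.000
    endloop
  endfacet
  facet normal 0.0000 1.0000 0.0000
    outer loop
      vertex 7.500 9.330 0.000
      vertex 2.500 9.330 21.000
      vertex 7.500 9.330 21.000
    endloop
  endfacet
  facet normal -0.8660 0.5000 0.0000
    outer loop
      vertex 2.500 9.330 0.000
      vertex 0.000 5.000 0.000
      vertex 0.000 5.000 21.000
    endloop
  endfacet
  facet normal -0.8660 0.5000 0.0000
    outer loop
      vertex 2.500 9.330 0.000
      vertex 0.000 5.000 21.000
      vertex 2.500 9.330 21.000
    endloop
  endfacet
  facet normal -0.8660 -0.5000 0.0000
    outer loop
      vertex 0.000 5.000 0.000
      vertex 2.500 0.670 0.000
      vertex 2.500 0.670 21.000
    endloop
  endfacet
  facet normal -0.8660 -0.5000 0.0000
    outer loop
      vertex 0.000 5.000 0.000
      vertex 2.500 0.670 21.000
      vertex 0.000 5.000 21.000
    endloop
  endfacet
  facet normal 0.0000 -1.0000 0.0000
    outer loop
      vertex 2.500 0.670 0.000
      vertex 7.500 0.670 0.000
      vertex 7.500 0.670 21.000
    endloop
  endfacet
  facet normal 0.0000 -1.0000 0.0000
    outer loop
      vertex 2.500 0.670 0.000
      vertex 7.500 0.670 21.000
      vertex 2.500 0.670 21.000
    endloop
  endfacet
  facet normal 0.8660 -0.5000 0.0000
    outer loop
      vertex 7.500 0.670 0.000
      vertex 10.000 5.000 0.000
      vertex 10.000 5.000 21.000
    endloop
  endfacet
  facet normal 0.8660 -0.5000 0.0000
    outer loop
      vertex 7.500 0.670 0.000
      vertex 10.000 5.000 21.000
      vertex 7.500 0.670 21.000
    endloop
  endfacet
endsolid part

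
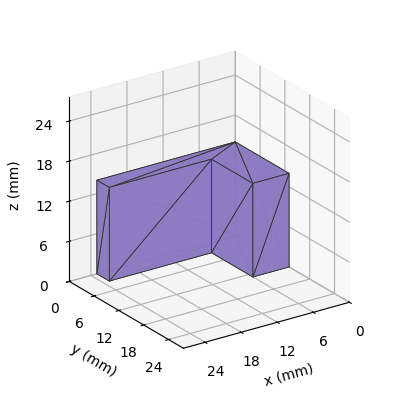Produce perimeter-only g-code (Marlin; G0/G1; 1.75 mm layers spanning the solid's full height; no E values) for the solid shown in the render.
Reading the render: the shape is an L-shaped prism: outer 23 × 13 mm, arm thicknesses ≈ 3 mm (horizontal) and 6 mm (vertical), extruded 14 mm in z (dimensions read to the nearest mm from the axis ticks). For the g-code, the solid's height is divided into equal slices at the stated Δz and each level perimeter traced with G1 moves after a G0 lift.

; perimeter-only toolpath
G21 ; units = mm
G90 ; absolute positioning
G28 ; home
; layer 1
G0 Z1.75
G0 X0.00 Y0.00
G1 X23.00 Y0.00
G1 X23.00 Y3.00
G1 X6.00 Y3.00
G1 X6.00 Y13.00
G1 X0.00 Y13.00
G1 X0.00 Y0.00
; layer 2
G0 Z3.50
G0 X0.00 Y0.00
G1 X23.00 Y0.00
G1 X23.00 Y3.00
G1 X6.00 Y3.00
G1 X6.00 Y13.00
G1 X0.00 Y13.00
G1 X0.00 Y0.00
; layer 3
G0 Z5.25
G0 X0.00 Y0.00
G1 X23.00 Y0.00
G1 X23.00 Y3.00
G1 X6.00 Y3.00
G1 X6.00 Y13.00
G1 X0.00 Y13.00
G1 X0.00 Y0.00
; layer 4
G0 Z7.00
G0 X0.00 Y0.00
G1 X23.00 Y0.00
G1 X23.00 Y3.00
G1 X6.00 Y3.00
G1 X6.00 Y13.00
G1 X0.00 Y13.00
G1 X0.00 Y0.00
; layer 5
G0 Z8.75
G0 X0.00 Y0.00
G1 X23.00 Y0.00
G1 X23.00 Y3.00
G1 X6.00 Y3.00
G1 X6.00 Y13.00
G1 X0.00 Y13.00
G1 X0.00 Y0.00
; layer 6
G0 Z10.50
G0 X0.00 Y0.00
G1 X23.00 Y0.00
G1 X23.00 Y3.00
G1 X6.00 Y3.00
G1 X6.00 Y13.00
G1 X0.00 Y13.00
G1 X0.00 Y0.00
; layer 7
G0 Z12.25
G0 X0.00 Y0.00
G1 X23.00 Y0.00
G1 X23.00 Y3.00
G1 X6.00 Y3.00
G1 X6.00 Y13.00
G1 X0.00 Y13.00
G1 X0.00 Y0.00
; layer 8
G0 Z14.00
G0 X0.00 Y0.00
G1 X23.00 Y0.00
G1 X23.00 Y3.00
G1 X6.00 Y3.00
G1 X6.00 Y13.00
G1 X0.00 Y13.00
G1 X0.00 Y0.00
M2 ; end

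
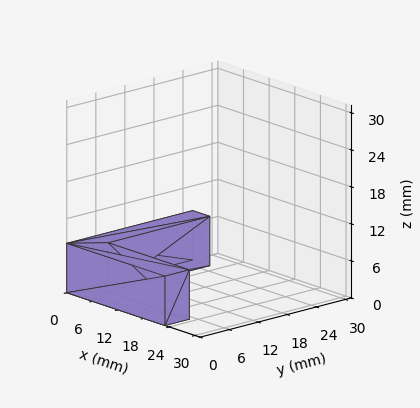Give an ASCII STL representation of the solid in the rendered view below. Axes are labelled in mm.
Reading the render: the shape is an L-shaped prism: outer 23 × 26 mm, arm thicknesses ≈ 5 mm (horizontal) and 4 mm (vertical), extruded 8 mm in z (dimensions read to the nearest mm from the axis ticks). For the STL, each face is triangulated and given an outward normal.

solid part
  facet normal 0.0000 0.0000 -1.0000
    outer loop
      vertex 23.000 5.000 0.000
      vertex 23.000 0.000 0.000
      vertex 0.000 0.000 0.000
    endloop
  endfacet
  facet normal 0.0000 0.0000 -1.0000
    outer loop
      vertex 4.000 5.000 0.000
      vertex 23.000 5.000 0.000
      vertex 0.000 0.000 0.000
    endloop
  endfacet
  facet normal 0.0000 0.0000 -1.0000
    outer loop
      vertex 4.000 26.000 0.000
      vertex 4.000 5.000 0.000
      vertex 0.000 0.000 0.000
    endloop
  endfacet
  facet normal 0.0000 0.0000 -1.0000
    outer loop
      vertex 0.000 26.000 0.000
      vertex 4.000 26.000 0.000
      vertex 0.000 0.000 0.000
    endloop
  endfacet
  facet normal 0.0000 0.0000 1.0000
    outer loop
      vertex 0.000 0.000 8.000
      vertex 23.000 0.000 8.000
      vertex 23.000 5.000 8.000
    endloop
  endfacet
  facet normal 0.0000 0.0000 1.0000
    outer loop
      vertex 0.000 0.000 8.000
      vertex 23.000 5.000 8.000
      vertex 4.000 5.000 8.000
    endloop
  endfacet
  facet normal 0.0000 0.0000 1.0000
    outer loop
      vertex 0.000 0.000 8.000
      vertex 4.000 5.000 8.000
      vertex 4.000 26.000 8.000
    endloop
  endfacet
  facet normal 0.0000 0.0000 1.0000
    outer loop
      vertex 0.000 0.000 8.000
      vertex 4.000 26.000 8.000
      vertex 0.000 26.000 8.000
    endloop
  endfacet
  facet normal 0.0000 -1.0000 0.0000
    outer loop
      vertex 0.000 0.000 0.000
      vertex 23.000 0.000 0.000
      vertex 23.000 0.000 8.000
    endloop
  endfacet
  facet normal 0.0000 -1.0000 0.0000
    outer loop
      vertex 0.000 0.000 0.000
      vertex 23.000 0.000 8.000
      vertex 0.000 0.000 8.000
    endloop
  endfacet
  facet normal 1.0000 0.0000 0.0000
    outer loop
      vertex 23.000 0.000 0.000
      vertex 23.000 5.000 0.000
      vertex 23.000 5.000 8.000
    endloop
  endfacet
  facet normal 1.0000 0.0000 0.0000
    outer loop
      vertex 23.000 0.000 0.000
      vertex 23.000 5.000 8.000
      vertex 23.000 0.000 8.000
    endloop
  endfacet
  facet normal 0.0000 1.0000 0.0000
    outer loop
      vertex 23.000 5.000 0.000
      vertex 4.000 5.000 0.000
      vertex 4.000 5.000 8.000
    endloop
  endfacet
  facet normal 0.0000 1.0000 0.0000
    outer loop
      vertex 23.000 5.000 0.000
      vertex 4.000 5.000 8.000
      vertex 23.000 5.000 8.000
    endloop
  endfacet
  facet normal 1.0000 0.0000 0.0000
    outer loop
      vertex 4.000 5.000 0.000
      vertex 4.000 26.000 0.000
      vertex 4.000 26.000 8.000
    endloop
  endfacet
  facet normal 1.0000 0.0000 0.0000
    outer loop
      vertex 4.000 5.000 0.000
      vertex 4.000 26.000 8.000
      vertex 4.000 5.000 8.000
    endloop
  endfacet
  facet normal 0.0000 1.0000 0.0000
    outer loop
      vertex 4.000 26.000 0.000
      vertex 0.000 26.000 0.000
      vertex 0.000 26.000 8.000
    endloop
  endfacet
  facet normal 0.0000 1.0000 0.0000
    outer loop
      vertex 4.000 26.000 0.000
      vertex 0.000 26.000 8.000
      vertex 4.000 26.000 8.000
    endloop
  endfacet
  facet normal -1.0000 0.0000 0.0000
    outer loop
      vertex 0.000 26.000 0.000
      vertex 0.000 0.000 0.000
      vertex 0.000 0.000 8.000
    endloop
  endfacet
  facet normal -1.0000 0.0000 0.0000
    outer loop
      vertex 0.000 26.000 0.000
      vertex 0.000 0.000 8.000
      vertex 0.000 26.000 8.000
    endloop
  endfacet
endsolid part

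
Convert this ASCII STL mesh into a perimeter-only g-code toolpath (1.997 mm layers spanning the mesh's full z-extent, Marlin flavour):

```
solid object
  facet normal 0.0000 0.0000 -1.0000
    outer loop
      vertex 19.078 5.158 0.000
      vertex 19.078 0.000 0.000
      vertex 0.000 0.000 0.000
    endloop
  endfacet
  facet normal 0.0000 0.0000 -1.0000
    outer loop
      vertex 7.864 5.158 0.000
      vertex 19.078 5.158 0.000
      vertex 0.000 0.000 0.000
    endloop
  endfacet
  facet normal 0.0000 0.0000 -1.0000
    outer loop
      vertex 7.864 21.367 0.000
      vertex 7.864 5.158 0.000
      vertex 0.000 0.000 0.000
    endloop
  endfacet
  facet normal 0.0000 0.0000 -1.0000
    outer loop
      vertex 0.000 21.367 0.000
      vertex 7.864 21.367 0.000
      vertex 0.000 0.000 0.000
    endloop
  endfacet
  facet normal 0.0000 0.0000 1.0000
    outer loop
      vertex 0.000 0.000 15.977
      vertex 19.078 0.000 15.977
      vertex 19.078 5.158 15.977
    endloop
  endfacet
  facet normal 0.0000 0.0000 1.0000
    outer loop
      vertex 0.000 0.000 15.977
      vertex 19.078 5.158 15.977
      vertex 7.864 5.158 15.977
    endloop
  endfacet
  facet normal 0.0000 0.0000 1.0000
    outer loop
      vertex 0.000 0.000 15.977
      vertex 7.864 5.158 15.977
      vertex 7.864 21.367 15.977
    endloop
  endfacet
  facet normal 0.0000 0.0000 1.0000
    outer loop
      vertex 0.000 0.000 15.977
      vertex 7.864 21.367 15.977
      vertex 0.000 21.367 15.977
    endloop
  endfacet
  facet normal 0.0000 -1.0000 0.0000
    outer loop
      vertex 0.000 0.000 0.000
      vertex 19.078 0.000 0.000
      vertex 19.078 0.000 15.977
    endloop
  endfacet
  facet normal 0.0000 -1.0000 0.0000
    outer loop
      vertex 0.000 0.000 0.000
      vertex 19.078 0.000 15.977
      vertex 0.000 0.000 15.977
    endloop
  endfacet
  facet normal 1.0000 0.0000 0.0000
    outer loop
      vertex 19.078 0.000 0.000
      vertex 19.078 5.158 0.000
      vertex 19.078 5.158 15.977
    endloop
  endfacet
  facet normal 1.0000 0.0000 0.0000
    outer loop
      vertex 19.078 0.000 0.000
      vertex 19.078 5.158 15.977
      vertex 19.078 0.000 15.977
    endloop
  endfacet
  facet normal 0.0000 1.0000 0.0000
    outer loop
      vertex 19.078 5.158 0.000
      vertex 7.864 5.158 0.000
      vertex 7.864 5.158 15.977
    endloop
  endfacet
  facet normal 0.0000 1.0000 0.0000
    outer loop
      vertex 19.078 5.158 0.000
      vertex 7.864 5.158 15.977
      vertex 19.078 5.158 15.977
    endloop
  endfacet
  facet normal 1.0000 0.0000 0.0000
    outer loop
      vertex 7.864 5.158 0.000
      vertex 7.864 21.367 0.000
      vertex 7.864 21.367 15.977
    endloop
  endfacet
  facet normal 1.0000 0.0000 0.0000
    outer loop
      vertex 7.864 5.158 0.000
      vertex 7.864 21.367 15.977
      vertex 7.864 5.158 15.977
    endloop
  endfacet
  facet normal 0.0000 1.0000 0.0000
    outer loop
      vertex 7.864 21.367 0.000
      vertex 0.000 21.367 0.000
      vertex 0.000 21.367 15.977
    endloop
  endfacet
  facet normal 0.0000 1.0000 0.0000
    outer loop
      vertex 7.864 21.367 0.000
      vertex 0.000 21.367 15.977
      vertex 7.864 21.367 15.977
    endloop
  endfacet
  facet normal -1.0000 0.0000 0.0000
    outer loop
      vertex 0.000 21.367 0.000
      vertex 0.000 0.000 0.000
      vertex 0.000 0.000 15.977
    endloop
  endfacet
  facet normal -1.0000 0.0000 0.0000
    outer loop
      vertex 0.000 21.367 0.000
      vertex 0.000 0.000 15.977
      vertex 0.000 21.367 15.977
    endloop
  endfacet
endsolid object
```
; perimeter-only toolpath
G21 ; units = mm
G90 ; absolute positioning
G28 ; home
; layer 1
G0 Z1.997
G0 X0.000 Y0.000
G1 X19.078 Y0.000
G1 X19.078 Y5.158
G1 X7.864 Y5.158
G1 X7.864 Y21.367
G1 X0.000 Y21.367
G1 X0.000 Y0.000
; layer 2
G0 Z3.994
G0 X0.000 Y0.000
G1 X19.078 Y0.000
G1 X19.078 Y5.158
G1 X7.864 Y5.158
G1 X7.864 Y21.367
G1 X0.000 Y21.367
G1 X0.000 Y0.000
; layer 3
G0 Z5.991
G0 X0.000 Y0.000
G1 X19.078 Y0.000
G1 X19.078 Y5.158
G1 X7.864 Y5.158
G1 X7.864 Y21.367
G1 X0.000 Y21.367
G1 X0.000 Y0.000
; layer 4
G0 Z7.989
G0 X0.000 Y0.000
G1 X19.078 Y0.000
G1 X19.078 Y5.158
G1 X7.864 Y5.158
G1 X7.864 Y21.367
G1 X0.000 Y21.367
G1 X0.000 Y0.000
; layer 5
G0 Z9.986
G0 X0.000 Y0.000
G1 X19.078 Y0.000
G1 X19.078 Y5.158
G1 X7.864 Y5.158
G1 X7.864 Y21.367
G1 X0.000 Y21.367
G1 X0.000 Y0.000
; layer 6
G0 Z11.983
G0 X0.000 Y0.000
G1 X19.078 Y0.000
G1 X19.078 Y5.158
G1 X7.864 Y5.158
G1 X7.864 Y21.367
G1 X0.000 Y21.367
G1 X0.000 Y0.000
; layer 7
G0 Z13.980
G0 X0.000 Y0.000
G1 X19.078 Y0.000
G1 X19.078 Y5.158
G1 X7.864 Y5.158
G1 X7.864 Y21.367
G1 X0.000 Y21.367
G1 X0.000 Y0.000
; layer 8
G0 Z15.977
G0 X0.000 Y0.000
G1 X19.078 Y0.000
G1 X19.078 Y5.158
G1 X7.864 Y5.158
G1 X7.864 Y21.367
G1 X0.000 Y21.367
G1 X0.000 Y0.000
M2 ; end

The solid is an L-shaped prism: outer 19.1 × 21.4 mm, arm thicknesses ≈ 5.16 mm (horizontal) and 7.86 mm (vertical), extruded 16 mm in z. Slicing at Δz = 1.997 mm — 8 equal slices spanning the solid's height, so layer i sits at z = i·h/8 — gives 8 non-empty perimeters. Each is a 6-segment closed polygon; G0 lifts to the layer z and rapids to the start vertex, then G1 traces the edges.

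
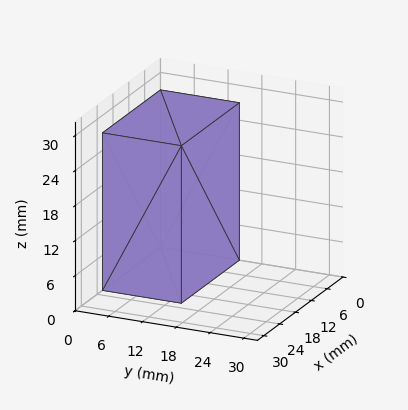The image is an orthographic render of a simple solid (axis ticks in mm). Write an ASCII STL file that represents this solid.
Reading the render: the shape is a rectangular box, roughly 22 × 14 mm footprint and 27 mm tall (dimensions read to the nearest mm from the axis ticks). For the STL, each face is triangulated and given an outward normal.

solid part
  facet normal 0.0000 0.0000 -1.0000
    outer loop
      vertex 22.0 14.0 0.0
      vertex 22.0 0.0 0.0
      vertex 0.0 0.0 0.0
    endloop
  endfacet
  facet normal 0.0000 0.0000 -1.0000
    outer loop
      vertex 0.0 14.0 0.0
      vertex 22.0 14.0 0.0
      vertex 0.0 0.0 0.0
    endloop
  endfacet
  facet normal 0.0000 0.0000 1.0000
    outer loop
      vertex 0.0 0.0 27.0
      vertex 22.0 0.0 27.0
      vertex 22.0 14.0 27.0
    endloop
  endfacet
  facet normal 0.0000 0.0000 1.0000
    outer loop
      vertex 0.0 0.0 27.0
      vertex 22.0 14.0 27.0
      vertex 0.0 14.0 27.0
    endloop
  endfacet
  facet normal 0.0000 -1.0000 0.0000
    outer loop
      vertex 0.0 0.0 0.0
      vertex 22.0 0.0 0.0
      vertex 22.0 0.0 27.0
    endloop
  endfacet
  facet normal 0.0000 -1.0000 0.0000
    outer loop
      vertex 0.0 0.0 0.0
      vertex 22.0 0.0 27.0
      vertex 0.0 0.0 27.0
    endloop
  endfacet
  facet normal 0.0000 1.0000 0.0000
    outer loop
      vertex 22.0 14.0 27.0
      vertex 22.0 14.0 0.0
      vertex 0.0 14.0 0.0
    endloop
  endfacet
  facet normal 0.0000 1.0000 0.0000
    outer loop
      vertex 0.0 14.0 27.0
      vertex 22.0 14.0 27.0
      vertex 0.0 14.0 0.0
    endloop
  endfacet
  facet normal -1.0000 0.0000 0.0000
    outer loop
      vertex 0.0 14.0 27.0
      vertex 0.0 14.0 0.0
      vertex 0.0 0.0 0.0
    endloop
  endfacet
  facet normal -1.0000 0.0000 0.0000
    outer loop
      vertex 0.0 0.0 27.0
      vertex 0.0 14.0 27.0
      vertex 0.0 0.0 0.0
    endloop
  endfacet
  facet normal 1.0000 0.0000 0.0000
    outer loop
      vertex 22.0 0.0 0.0
      vertex 22.0 14.0 0.0
      vertex 22.0 14.0 27.0
    endloop
  endfacet
  facet normal 1.0000 0.0000 0.0000
    outer loop
      vertex 22.0 0.0 0.0
      vertex 22.0 14.0 27.0
      vertex 22.0 0.0 27.0
    endloop
  endfacet
endsolid part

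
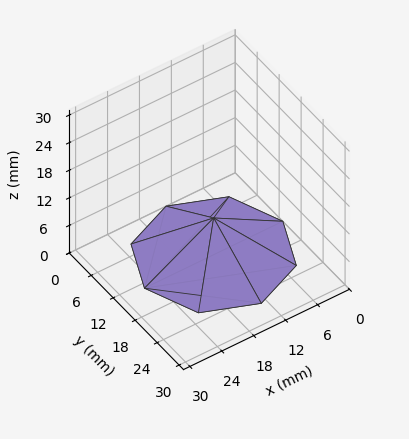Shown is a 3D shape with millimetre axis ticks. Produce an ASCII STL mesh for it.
Reading the render: the shape is a regular 8-sided pyramid, base circumscribed radius ≈ 13 mm, apex at z ≈ 8 mm (dimensions read to the nearest mm from the axis ticks). For the STL, each face is triangulated and given an outward normal.

solid part
  facet normal 0.0000 0.0000 -1.0000
    outer loop
      vertex 13.0 26.0 0.0
      vertex 22.2 22.2 0.0
      vertex 26.0 13.0 0.0
    endloop
  endfacet
  facet normal 0.0000 0.0000 -1.0000
    outer loop
      vertex 3.8 22.2 0.0
      vertex 13.0 26.0 0.0
      vertex 26.0 13.0 0.0
    endloop
  endfacet
  facet normal 0.0000 0.0000 -1.0000
    outer loop
      vertex 0.0 13.0 0.0
      vertex 3.8 22.2 0.0
      vertex 26.0 13.0 0.0
    endloop
  endfacet
  facet normal 0.0000 0.0000 -1.0000
    outer loop
      vertex 3.8 3.8 0.0
      vertex 0.0 13.0 0.0
      vertex 26.0 13.0 0.0
    endloop
  endfacet
  facet normal 0.0000 0.0000 -1.0000
    outer loop
      vertex 13.0 0.0 0.0
      vertex 3.8 3.8 0.0
      vertex 26.0 13.0 0.0
    endloop
  endfacet
  facet normal 0.0000 0.0000 -1.0000
    outer loop
      vertex 22.2 3.8 0.0
      vertex 13.0 0.0 0.0
      vertex 26.0 13.0 0.0
    endloop
  endfacet
  facet normal 0.5122 0.2116 0.8324
    outer loop
      vertex 26.0 13.0 0.0
      vertex 22.2 22.2 0.0
      vertex 13.0 13.0 8.0
    endloop
  endfacet
  facet normal 0.2116 0.5122 0.8324
    outer loop
      vertex 22.2 22.2 0.0
      vertex 13.0 26.0 0.0
      vertex 13.0 13.0 8.0
    endloop
  endfacet
  facet normal -0.2116 0.5122 0.8324
    outer loop
      vertex 13.0 26.0 0.0
      vertex 3.8 22.2 0.0
      vertex 13.0 13.0 8.0
    endloop
  endfacet
  facet normal -0.5122 0.2116 0.8324
    outer loop
      vertex 3.8 22.2 0.0
      vertex 0.0 13.0 0.0
      vertex 13.0 13.0 8.0
    endloop
  endfacet
  facet normal -0.5122 -0.2116 0.8324
    outer loop
      vertex 0.0 13.0 0.0
      vertex 3.8 3.8 0.0
      vertex 13.0 13.0 8.0
    endloop
  endfacet
  facet normal -0.2116 -0.5122 0.8324
    outer loop
      vertex 3.8 3.8 0.0
      vertex 13.0 0.0 0.0
      vertex 13.0 13.0 8.0
    endloop
  endfacet
  facet normal 0.2116 -0.5122 0.8324
    outer loop
      vertex 13.0 0.0 0.0
      vertex 22.2 3.8 0.0
      vertex 13.0 13.0 8.0
    endloop
  endfacet
  facet normal 0.5122 -0.2116 0.8324
    outer loop
      vertex 22.2 3.8 0.0
      vertex 26.0 13.0 0.0
      vertex 13.0 13.0 8.0
    endloop
  endfacet
endsolid part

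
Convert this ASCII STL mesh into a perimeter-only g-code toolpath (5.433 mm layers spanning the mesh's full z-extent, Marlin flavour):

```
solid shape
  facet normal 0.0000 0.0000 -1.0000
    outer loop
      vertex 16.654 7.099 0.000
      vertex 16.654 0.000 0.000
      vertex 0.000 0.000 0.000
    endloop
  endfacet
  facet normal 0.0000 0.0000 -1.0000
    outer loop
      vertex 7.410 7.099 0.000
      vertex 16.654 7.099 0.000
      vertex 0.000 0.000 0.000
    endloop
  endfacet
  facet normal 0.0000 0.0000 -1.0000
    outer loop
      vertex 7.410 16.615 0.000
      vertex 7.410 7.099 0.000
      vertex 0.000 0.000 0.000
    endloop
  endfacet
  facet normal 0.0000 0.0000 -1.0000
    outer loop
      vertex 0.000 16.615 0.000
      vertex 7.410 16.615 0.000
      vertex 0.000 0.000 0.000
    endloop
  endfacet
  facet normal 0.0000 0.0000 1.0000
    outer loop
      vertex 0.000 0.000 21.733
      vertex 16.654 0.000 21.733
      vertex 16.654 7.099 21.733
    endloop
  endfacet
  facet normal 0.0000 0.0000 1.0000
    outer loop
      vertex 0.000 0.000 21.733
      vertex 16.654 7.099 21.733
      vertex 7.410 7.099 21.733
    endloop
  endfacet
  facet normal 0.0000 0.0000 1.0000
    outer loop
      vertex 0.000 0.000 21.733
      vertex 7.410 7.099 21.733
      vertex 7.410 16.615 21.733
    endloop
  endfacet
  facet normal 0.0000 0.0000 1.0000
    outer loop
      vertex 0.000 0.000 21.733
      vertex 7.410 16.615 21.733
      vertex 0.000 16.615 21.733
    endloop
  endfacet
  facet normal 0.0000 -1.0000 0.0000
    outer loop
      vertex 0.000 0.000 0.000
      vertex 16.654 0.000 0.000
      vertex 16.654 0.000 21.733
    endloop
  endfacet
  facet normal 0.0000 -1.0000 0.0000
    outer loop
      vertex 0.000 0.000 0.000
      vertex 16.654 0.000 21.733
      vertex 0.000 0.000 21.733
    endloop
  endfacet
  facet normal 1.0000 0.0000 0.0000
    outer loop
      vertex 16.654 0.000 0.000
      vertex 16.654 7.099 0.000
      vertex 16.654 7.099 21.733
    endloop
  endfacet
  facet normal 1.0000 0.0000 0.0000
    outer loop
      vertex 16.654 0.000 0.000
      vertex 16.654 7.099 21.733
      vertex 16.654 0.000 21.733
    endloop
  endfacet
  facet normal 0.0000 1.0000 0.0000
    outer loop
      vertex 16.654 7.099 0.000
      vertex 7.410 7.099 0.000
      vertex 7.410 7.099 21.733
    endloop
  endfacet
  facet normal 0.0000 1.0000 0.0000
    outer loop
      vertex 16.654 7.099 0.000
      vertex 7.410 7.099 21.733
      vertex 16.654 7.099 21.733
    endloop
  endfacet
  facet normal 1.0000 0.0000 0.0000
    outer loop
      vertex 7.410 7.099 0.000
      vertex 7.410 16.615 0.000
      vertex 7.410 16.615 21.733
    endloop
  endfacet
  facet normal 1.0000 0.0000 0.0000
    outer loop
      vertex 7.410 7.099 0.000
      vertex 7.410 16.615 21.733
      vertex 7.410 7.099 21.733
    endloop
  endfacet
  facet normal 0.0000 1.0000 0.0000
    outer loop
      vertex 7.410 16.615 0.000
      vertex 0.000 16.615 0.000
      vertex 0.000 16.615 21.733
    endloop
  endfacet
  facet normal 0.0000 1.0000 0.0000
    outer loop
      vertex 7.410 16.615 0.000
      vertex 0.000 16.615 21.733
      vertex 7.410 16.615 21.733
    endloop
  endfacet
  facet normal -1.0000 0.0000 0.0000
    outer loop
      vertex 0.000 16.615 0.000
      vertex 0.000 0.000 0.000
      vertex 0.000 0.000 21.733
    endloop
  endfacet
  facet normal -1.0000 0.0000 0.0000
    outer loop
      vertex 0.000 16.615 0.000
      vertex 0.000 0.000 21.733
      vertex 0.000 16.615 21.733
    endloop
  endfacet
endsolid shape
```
; perimeter-only toolpath
G21 ; units = mm
G90 ; absolute positioning
G28 ; home
; layer 1
G0 Z5.433
G0 X0.000 Y0.000
G1 X16.654 Y0.000
G1 X16.654 Y7.099
G1 X7.410 Y7.099
G1 X7.410 Y16.615
G1 X0.000 Y16.615
G1 X0.000 Y0.000
; layer 2
G0 Z10.867
G0 X0.000 Y0.000
G1 X16.654 Y0.000
G1 X16.654 Y7.099
G1 X7.410 Y7.099
G1 X7.410 Y16.615
G1 X0.000 Y16.615
G1 X0.000 Y0.000
; layer 3
G0 Z16.300
G0 X0.000 Y0.000
G1 X16.654 Y0.000
G1 X16.654 Y7.099
G1 X7.410 Y7.099
G1 X7.410 Y16.615
G1 X0.000 Y16.615
G1 X0.000 Y0.000
; layer 4
G0 Z21.733
G0 X0.000 Y0.000
G1 X16.654 Y0.000
G1 X16.654 Y7.099
G1 X7.410 Y7.099
G1 X7.410 Y16.615
G1 X0.000 Y16.615
G1 X0.000 Y0.000
M2 ; end

The solid is an L-shaped prism: outer 16.7 × 16.6 mm, arm thicknesses ≈ 7.1 mm (horizontal) and 7.41 mm (vertical), extruded 21.7 mm in z. Slicing at Δz = 5.433 mm — 4 equal slices spanning the solid's height, so layer i sits at z = i·h/4 — gives 4 non-empty perimeters. Each is a 6-segment closed polygon; G0 lifts to the layer z and rapids to the start vertex, then G1 traces the edges.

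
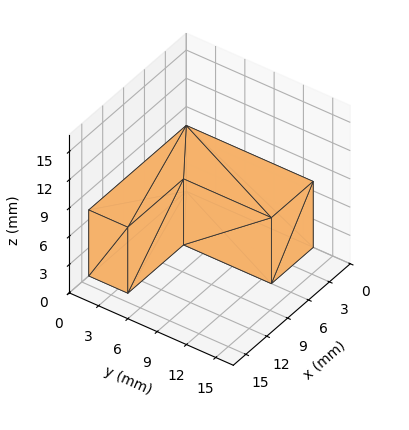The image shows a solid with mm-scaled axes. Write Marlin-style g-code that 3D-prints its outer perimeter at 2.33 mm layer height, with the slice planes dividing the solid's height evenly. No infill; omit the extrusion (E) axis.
Reading the render: the shape is an L-shaped prism: outer 14 × 13 mm, arm thicknesses ≈ 4 mm (horizontal) and 6 mm (vertical), extruded 7 mm in z (dimensions read to the nearest mm from the axis ticks). For the g-code, the solid's height is divided into equal slices at the stated Δz and each level perimeter traced with G1 moves after a G0 lift.

; perimeter-only toolpath
G21 ; units = mm
G90 ; absolute positioning
G28 ; home
; layer 1
G0 Z2.33
G0 X0.00 Y0.00
G1 X14.00 Y0.00
G1 X14.00 Y4.00
G1 X6.00 Y4.00
G1 X6.00 Y13.00
G1 X0.00 Y13.00
G1 X0.00 Y0.00
; layer 2
G0 Z4.67
G0 X0.00 Y0.00
G1 X14.00 Y0.00
G1 X14.00 Y4.00
G1 X6.00 Y4.00
G1 X6.00 Y13.00
G1 X0.00 Y13.00
G1 X0.00 Y0.00
; layer 3
G0 Z7.00
G0 X0.00 Y0.00
G1 X14.00 Y0.00
G1 X14.00 Y4.00
G1 X6.00 Y4.00
G1 X6.00 Y13.00
G1 X0.00 Y13.00
G1 X0.00 Y0.00
M2 ; end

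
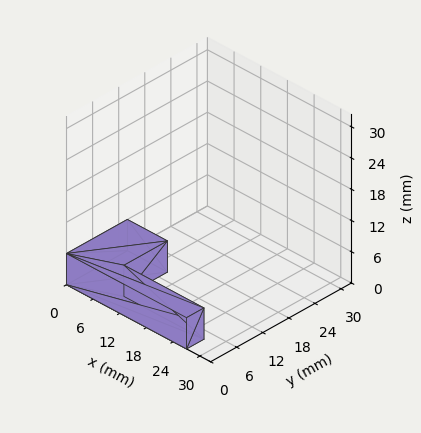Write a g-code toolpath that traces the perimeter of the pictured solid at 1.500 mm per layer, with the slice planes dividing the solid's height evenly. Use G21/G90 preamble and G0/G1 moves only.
Reading the render: the shape is an L-shaped prism: outer 27 × 14 mm, arm thicknesses ≈ 4 mm (horizontal) and 9 mm (vertical), extruded 6 mm in z (dimensions read to the nearest mm from the axis ticks). For the g-code, the solid's height is divided into equal slices at the stated Δz and each level perimeter traced with G1 moves after a G0 lift.

; perimeter-only toolpath
G21 ; units = mm
G90 ; absolute positioning
G28 ; home
; layer 1
G0 Z1.500
G0 X0.000 Y0.000
G1 X27.000 Y0.000
G1 X27.000 Y4.000
G1 X9.000 Y4.000
G1 X9.000 Y14.000
G1 X0.000 Y14.000
G1 X0.000 Y0.000
; layer 2
G0 Z3.000
G0 X0.000 Y0.000
G1 X27.000 Y0.000
G1 X27.000 Y4.000
G1 X9.000 Y4.000
G1 X9.000 Y14.000
G1 X0.000 Y14.000
G1 X0.000 Y0.000
; layer 3
G0 Z4.500
G0 X0.000 Y0.000
G1 X27.000 Y0.000
G1 X27.000 Y4.000
G1 X9.000 Y4.000
G1 X9.000 Y14.000
G1 X0.000 Y14.000
G1 X0.000 Y0.000
; layer 4
G0 Z6.000
G0 X0.000 Y0.000
G1 X27.000 Y0.000
G1 X27.000 Y4.000
G1 X9.000 Y4.000
G1 X9.000 Y14.000
G1 X0.000 Y14.000
G1 X0.000 Y0.000
M2 ; end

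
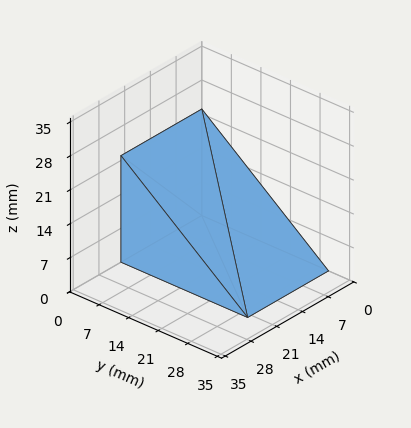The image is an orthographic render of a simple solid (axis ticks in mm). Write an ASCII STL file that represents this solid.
Reading the render: the shape is a wedge (ramp): 22 × 30 mm base, rising to 22 mm along the y=0 edge and sloping linearly to z=0 at y=30 (dimensions read to the nearest mm from the axis ticks). For the STL, each face is triangulated and given an outward normal.

solid part
  facet normal 0.0000 0.0000 -1.0000
    outer loop
      vertex 22.000 30.000 0.000
      vertex 22.000 0.000 0.000
      vertex 0.000 0.000 0.000
    endloop
  endfacet
  facet normal 0.0000 0.0000 -1.0000
    outer loop
      vertex 0.000 30.000 0.000
      vertex 22.000 30.000 0.000
      vertex 0.000 0.000 0.000
    endloop
  endfacet
  facet normal 0.0000 -1.0000 0.0000
    outer loop
      vertex 0.000 0.000 0.000
      vertex 22.000 0.000 0.000
      vertex 22.000 0.000 22.000
    endloop
  endfacet
  facet normal 0.0000 -1.0000 0.0000
    outer loop
      vertex 0.000 0.000 0.000
      vertex 22.000 0.000 22.000
      vertex 0.000 0.000 22.000
    endloop
  endfacet
  facet normal 0.0000 0.5914 0.8064
    outer loop
      vertex 0.000 0.000 22.000
      vertex 22.000 0.000 22.000
      vertex 22.000 30.000 0.000
    endloop
  endfacet
  facet normal 0.0000 0.5914 0.8064
    outer loop
      vertex 0.000 0.000 22.000
      vertex 22.000 30.000 0.000
      vertex 0.000 30.000 0.000
    endloop
  endfacet
  facet normal -1.0000 0.0000 0.0000
    outer loop
      vertex 0.000 0.000 22.000
      vertex 0.000 30.000 0.000
      vertex 0.000 0.000 0.000
    endloop
  endfacet
  facet normal 1.0000 0.0000 0.0000
    outer loop
      vertex 22.000 0.000 0.000
      vertex 22.000 30.000 0.000
      vertex 22.000 0.000 22.000
    endloop
  endfacet
endsolid part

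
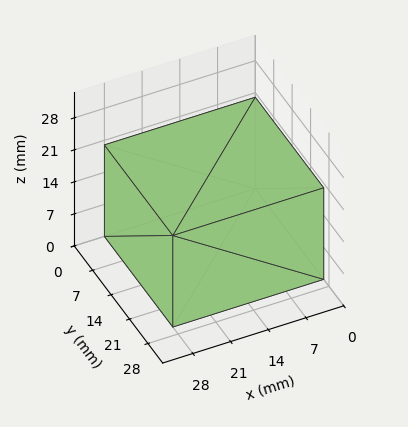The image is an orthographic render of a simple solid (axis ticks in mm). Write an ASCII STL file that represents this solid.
Reading the render: the shape is a rectangular box, roughly 28 × 26 mm footprint and 20 mm tall (dimensions read to the nearest mm from the axis ticks). For the STL, each face is triangulated and given an outward normal.

solid part
  facet normal 0.0000 0.0000 -1.0000
    outer loop
      vertex 28.00 26.00 0.00
      vertex 28.00 0.00 0.00
      vertex 0.00 0.00 0.00
    endloop
  endfacet
  facet normal 0.0000 0.0000 -1.0000
    outer loop
      vertex 0.00 26.00 0.00
      vertex 28.00 26.00 0.00
      vertex 0.00 0.00 0.00
    endloop
  endfacet
  facet normal 0.0000 0.0000 1.0000
    outer loop
      vertex 0.00 0.00 20.00
      vertex 28.00 0.00 20.00
      vertex 28.00 26.00 20.00
    endloop
  endfacet
  facet normal 0.0000 0.0000 1.0000
    outer loop
      vertex 0.00 0.00 20.00
      vertex 28.00 26.00 20.00
      vertex 0.00 26.00 20.00
    endloop
  endfacet
  facet normal 0.0000 -1.0000 0.0000
    outer loop
      vertex 0.00 0.00 0.00
      vertex 28.00 0.00 0.00
      vertex 28.00 0.00 20.00
    endloop
  endfacet
  facet normal 0.0000 -1.0000 0.0000
    outer loop
      vertex 0.00 0.00 0.00
      vertex 28.00 0.00 20.00
      vertex 0.00 0.00 20.00
    endloop
  endfacet
  facet normal 0.0000 1.0000 0.0000
    outer loop
      vertex 28.00 26.00 20.00
      vertex 28.00 26.00 0.00
      vertex 0.00 26.00 0.00
    endloop
  endfacet
  facet normal 0.0000 1.0000 0.0000
    outer loop
      vertex 0.00 26.00 20.00
      vertex 28.00 26.00 20.00
      vertex 0.00 26.00 0.00
    endloop
  endfacet
  facet normal -1.0000 0.0000 0.0000
    outer loop
      vertex 0.00 26.00 20.00
      vertex 0.00 26.00 0.00
      vertex 0.00 0.00 0.00
    endloop
  endfacet
  facet normal -1.0000 0.0000 0.0000
    outer loop
      vertex 0.00 0.00 20.00
      vertex 0.00 26.00 20.00
      vertex 0.00 0.00 0.00
    endloop
  endfacet
  facet normal 1.0000 0.0000 0.0000
    outer loop
      vertex 28.00 0.00 0.00
      vertex 28.00 26.00 0.00
      vertex 28.00 26.00 20.00
    endloop
  endfacet
  facet normal 1.0000 0.0000 0.0000
    outer loop
      vertex 28.00 0.00 0.00
      vertex 28.00 26.00 20.00
      vertex 28.00 0.00 20.00
    endloop
  endfacet
endsolid part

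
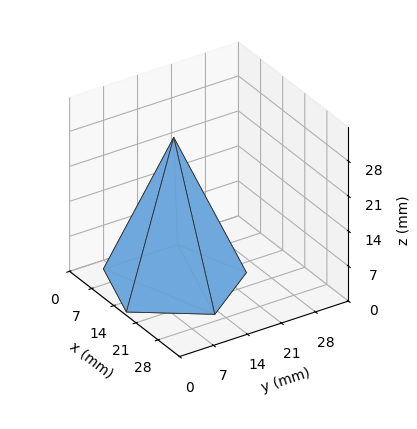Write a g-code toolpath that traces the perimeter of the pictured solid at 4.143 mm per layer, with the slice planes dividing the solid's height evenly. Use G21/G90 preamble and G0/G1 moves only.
Reading the render: the shape is a regular 5-sided pyramid, base circumscribed radius ≈ 13 mm, apex at z ≈ 29 mm (dimensions read to the nearest mm from the axis ticks). For the g-code, the solid's height is divided into equal slices at the stated Δz and each level perimeter traced with G1 moves after a G0 lift.

; perimeter-only toolpath
G21 ; units = mm
G90 ; absolute positioning
G28 ; home
; layer 1
G0 Z4.143
G0 X24.143 Y13.000
G1 X16.443 Y23.598
G1 X3.985 Y19.549
G1 X3.985 Y6.451
G1 X16.443 Y2.402
G1 X24.143 Y13.000
; layer 2
G0 Z8.286
G0 X22.286 Y13.000
G1 X15.869 Y21.831
G1 X5.488 Y18.458
G1 X5.488 Y7.542
G1 X15.869 Y4.169
G1 X22.286 Y13.000
; layer 3
G0 Z12.429
G0 X20.429 Y13.000
G1 X15.295 Y20.065
G1 X6.990 Y17.366
G1 X6.990 Y8.634
G1 X15.295 Y5.935
G1 X20.429 Y13.000
; layer 4
G0 Z16.571
G0 X18.571 Y13.000
G1 X14.722 Y18.299
G1 X8.493 Y16.275
G1 X8.493 Y9.725
G1 X14.722 Y7.701
G1 X18.571 Y13.000
; layer 5
G0 Z20.714
G0 X16.714 Y13.000
G1 X14.148 Y16.533
G1 X9.995 Y15.183
G1 X9.995 Y10.817
G1 X14.148 Y9.467
G1 X16.714 Y13.000
; layer 6
G0 Z24.857
G0 X14.857 Y13.000
G1 X13.574 Y14.766
G1 X11.498 Y14.092
G1 X11.498 Y11.908
G1 X13.574 Y11.234
G1 X14.857 Y13.000
M2 ; end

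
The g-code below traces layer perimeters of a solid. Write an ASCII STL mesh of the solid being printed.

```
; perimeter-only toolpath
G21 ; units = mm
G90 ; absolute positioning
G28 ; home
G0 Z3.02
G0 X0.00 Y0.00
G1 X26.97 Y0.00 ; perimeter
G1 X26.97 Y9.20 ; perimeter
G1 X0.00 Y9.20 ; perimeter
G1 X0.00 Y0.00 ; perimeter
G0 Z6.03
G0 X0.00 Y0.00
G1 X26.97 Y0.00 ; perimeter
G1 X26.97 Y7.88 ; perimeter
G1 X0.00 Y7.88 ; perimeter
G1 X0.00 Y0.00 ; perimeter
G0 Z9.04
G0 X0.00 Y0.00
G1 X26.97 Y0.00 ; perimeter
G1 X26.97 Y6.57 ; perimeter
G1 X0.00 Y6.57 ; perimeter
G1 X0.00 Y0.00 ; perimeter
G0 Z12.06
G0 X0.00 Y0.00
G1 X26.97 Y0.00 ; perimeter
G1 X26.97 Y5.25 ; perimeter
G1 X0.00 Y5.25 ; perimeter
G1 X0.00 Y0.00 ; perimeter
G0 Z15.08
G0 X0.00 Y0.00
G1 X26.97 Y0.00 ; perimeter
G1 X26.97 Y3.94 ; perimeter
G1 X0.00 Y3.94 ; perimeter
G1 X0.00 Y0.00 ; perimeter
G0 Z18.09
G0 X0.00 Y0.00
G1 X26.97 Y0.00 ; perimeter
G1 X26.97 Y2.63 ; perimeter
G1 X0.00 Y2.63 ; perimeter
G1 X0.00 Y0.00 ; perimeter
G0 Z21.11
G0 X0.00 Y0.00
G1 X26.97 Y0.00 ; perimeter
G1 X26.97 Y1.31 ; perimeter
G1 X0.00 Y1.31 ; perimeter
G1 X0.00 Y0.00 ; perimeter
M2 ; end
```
solid part
  facet normal 0.0000 0.0000 -1.0000
    outer loop
      vertex 26.97 10.51 0.00
      vertex 26.97 0.00 0.00
      vertex 0.00 0.00 0.00
    endloop
  endfacet
  facet normal 0.0000 0.0000 -1.0000
    outer loop
      vertex 0.00 10.51 0.00
      vertex 26.97 10.51 0.00
      vertex 0.00 0.00 0.00
    endloop
  endfacet
  facet normal 0.0000 -1.0000 0.0000
    outer loop
      vertex 0.00 0.00 0.00
      vertex 26.97 0.00 0.00
      vertex 26.97 0.00 24.12
    endloop
  endfacet
  facet normal 0.0000 -1.0000 0.0000
    outer loop
      vertex 0.00 0.00 0.00
      vertex 26.97 0.00 24.12
      vertex 0.00 0.00 24.12
    endloop
  endfacet
  facet normal 0.0000 0.9167 0.3995
    outer loop
      vertex 0.00 0.00 24.12
      vertex 26.97 0.00 24.12
      vertex 26.97 10.51 0.00
    endloop
  endfacet
  facet normal 0.0000 0.9167 0.3995
    outer loop
      vertex 0.00 0.00 24.12
      vertex 26.97 10.51 0.00
      vertex 0.00 10.51 0.00
    endloop
  endfacet
  facet normal -1.0000 0.0000 0.0000
    outer loop
      vertex 0.00 0.00 24.12
      vertex 0.00 10.51 0.00
      vertex 0.00 0.00 0.00
    endloop
  endfacet
  facet normal 1.0000 0.0000 0.0000
    outer loop
      vertex 26.97 0.00 0.00
      vertex 26.97 10.51 0.00
      vertex 26.97 0.00 24.12
    endloop
  endfacet
endsolid part

The G0 Z moves step by Δz≈3.02 mm. The G1 loops shrink linearly with z, so the solid tapers from its base footprint up to z≈24.1. Closing with a flat bottom cap and the tapered top and triangulating gives 8 facets — a wedge (ramp): 27 × 10.5 mm base, rising to 24.1 mm along the y=0 edge and sloping linearly to z=0 at y=10.5.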